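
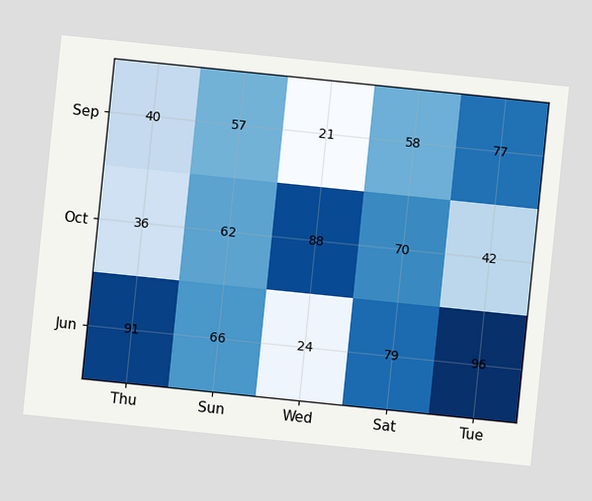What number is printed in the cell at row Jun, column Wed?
24

The chart is tilted about 6° clockwise. The (Jun, Wed) cell reads 24.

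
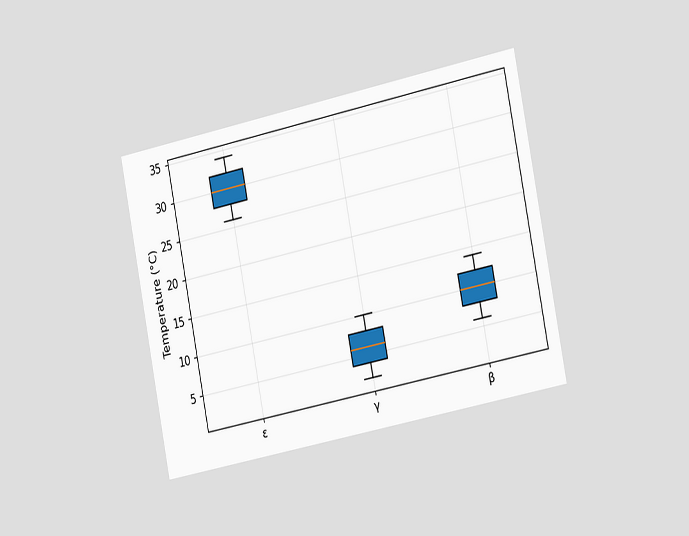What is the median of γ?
6°C

The chart is tilted about 11° counter-clockwise and viewed slightly from the right. The median line in the γ box sits at 6°C.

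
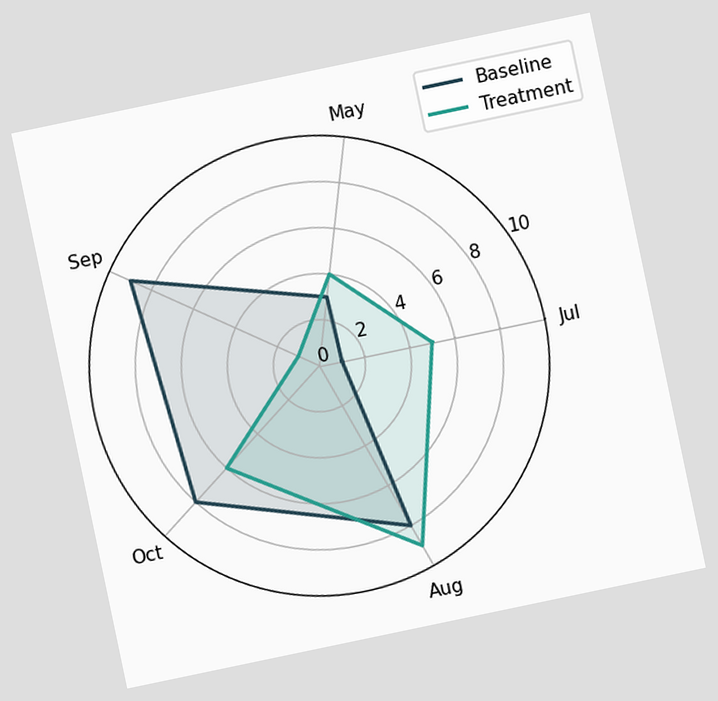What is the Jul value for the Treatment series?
The chart is tilted about 12° counter-clockwise. On the Jul axis, Treatment reaches 5.

5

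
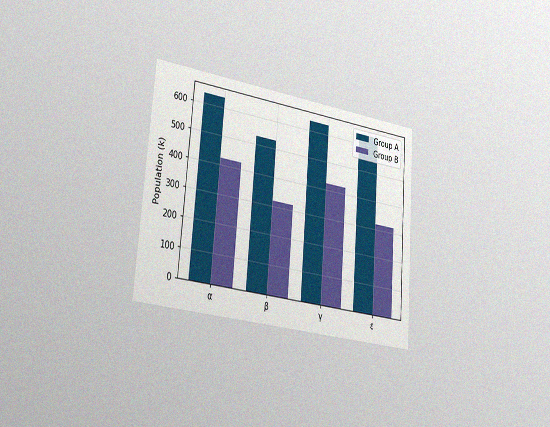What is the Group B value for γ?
The chart is tilted about 4° clockwise and viewed slightly from the left, with some photo noise. The Group B bar at γ reaches 424k on the y-axis.

424k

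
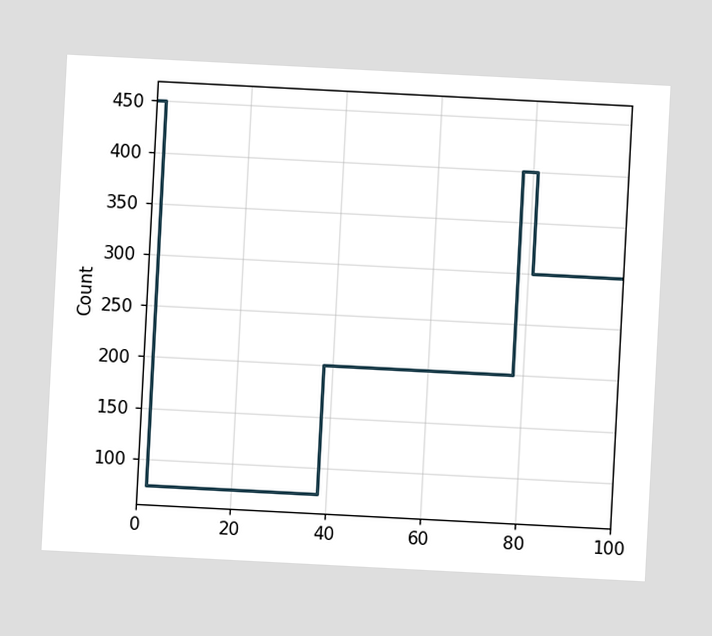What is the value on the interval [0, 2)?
The chart is tilted about 3° clockwise. On [0, 2) the step sits at 450.

450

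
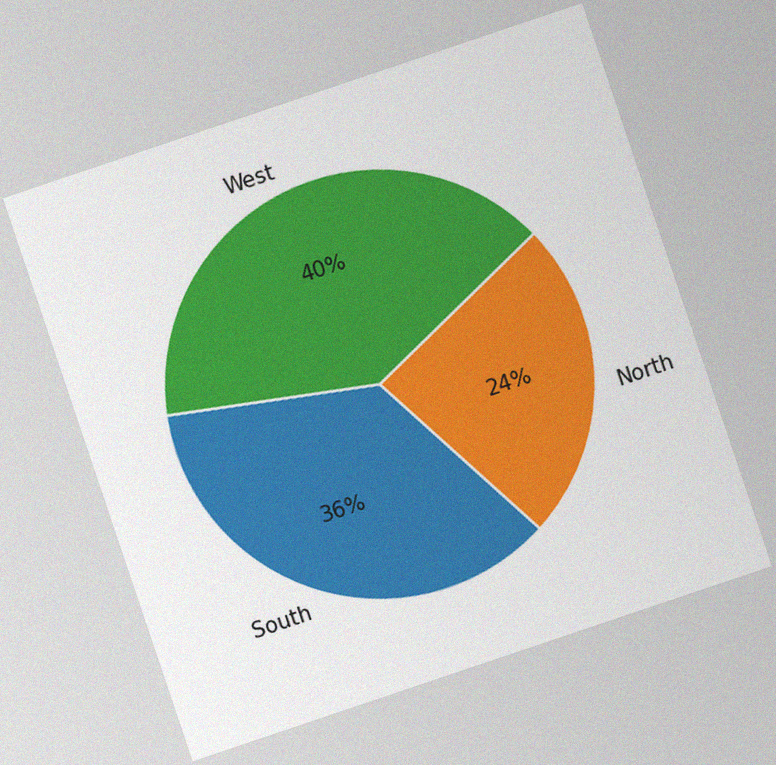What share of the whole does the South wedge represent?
36%

The chart is tilted about 19° counter-clockwise, with some photo noise. The South slice takes up 36% of the pie.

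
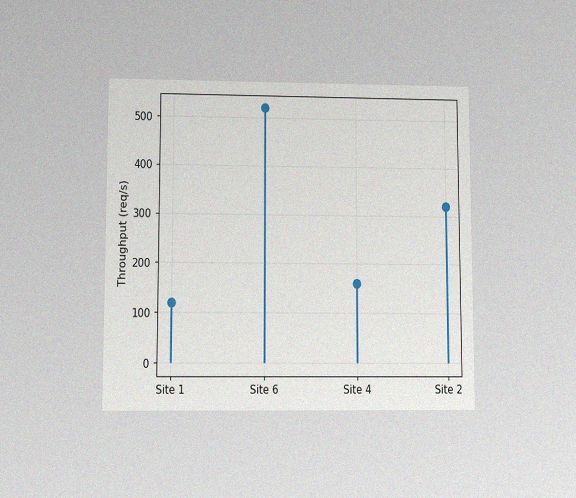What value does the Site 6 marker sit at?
520req/s

The chart is viewed at a slight angle, with some photo noise. The Site 6 marker sits at 520req/s.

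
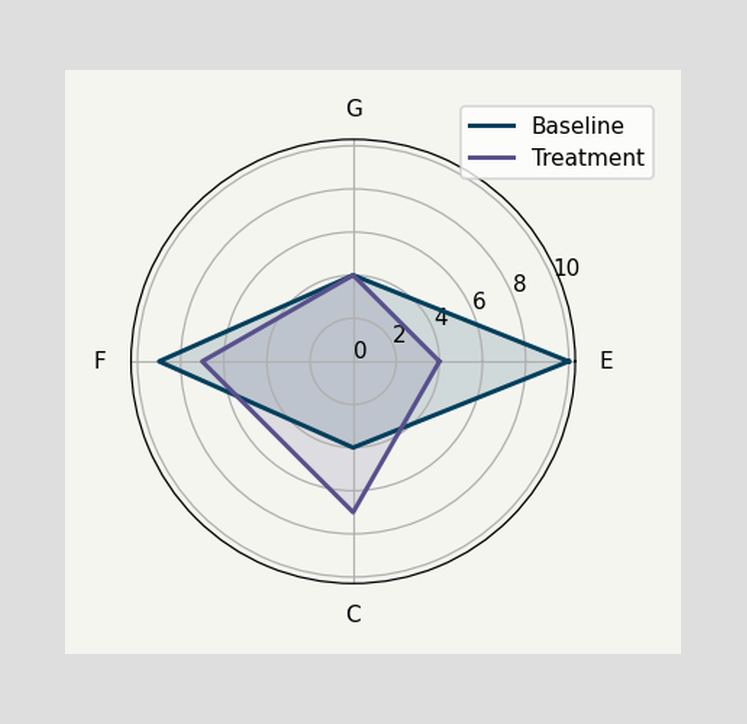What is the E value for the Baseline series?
10

On the E axis, Baseline reaches 10.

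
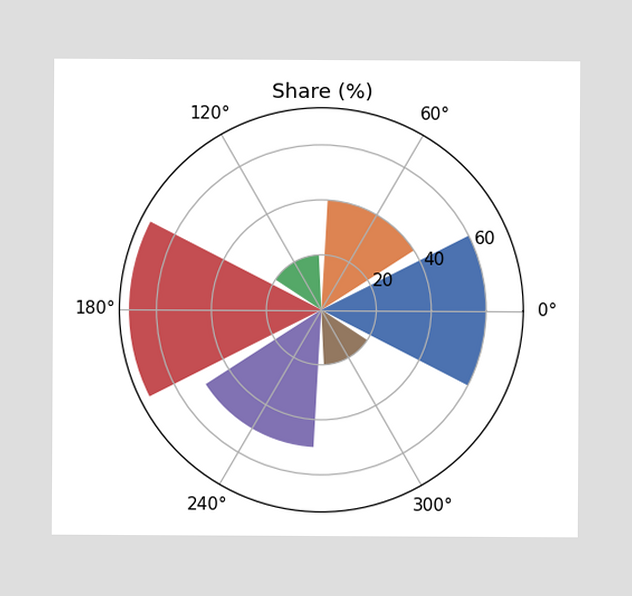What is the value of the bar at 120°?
The bar at 120° reaches 20% on the radial axis.

20%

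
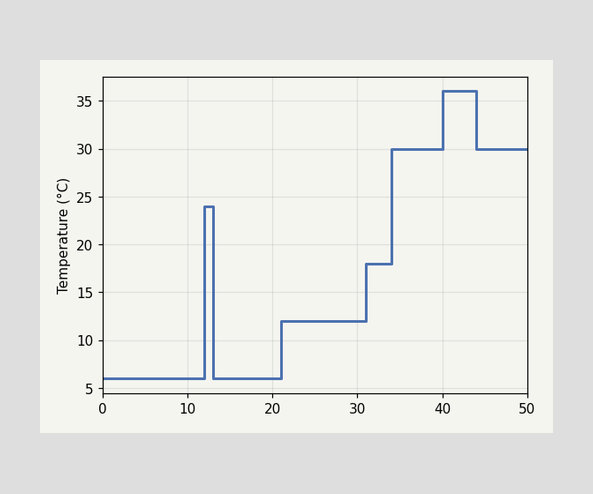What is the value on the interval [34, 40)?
30°C

On [34, 40) the step sits at 30°C.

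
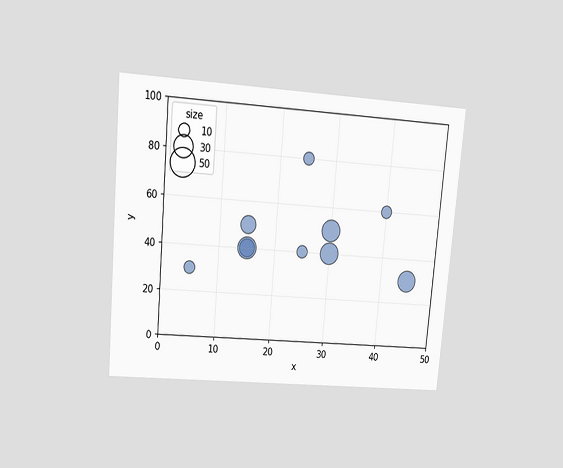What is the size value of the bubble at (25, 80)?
The chart is tilted about 5° clockwise and viewed at a slight angle. Matching the bubble at (25, 80) against the size legend gives 10.

10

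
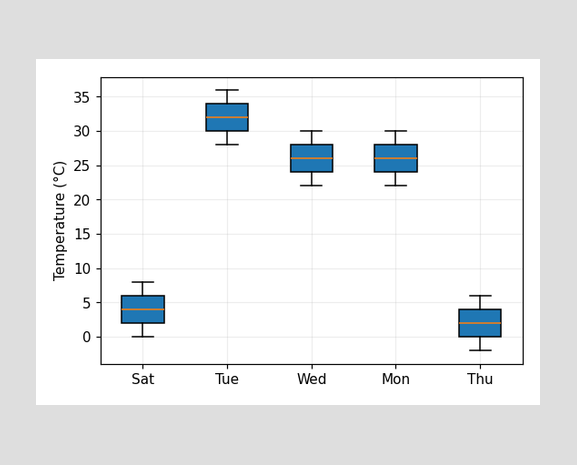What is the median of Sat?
4°C

The median line in the Sat box sits at 4°C.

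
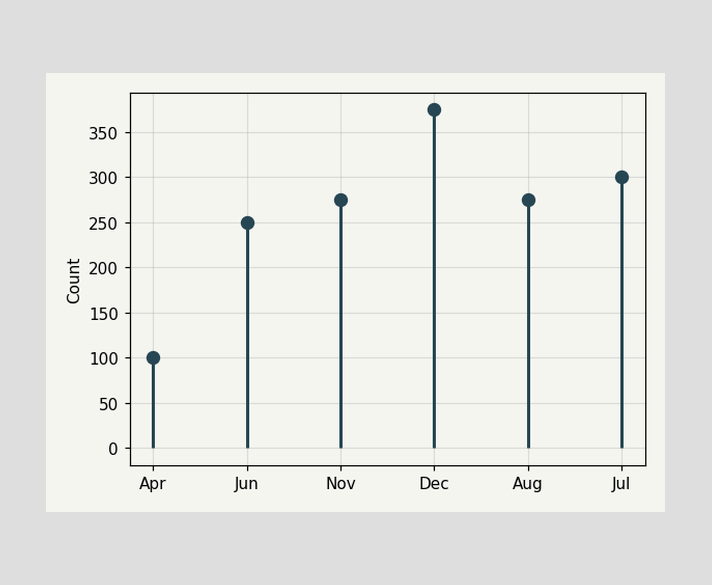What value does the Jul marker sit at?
300

The Jul marker sits at 300.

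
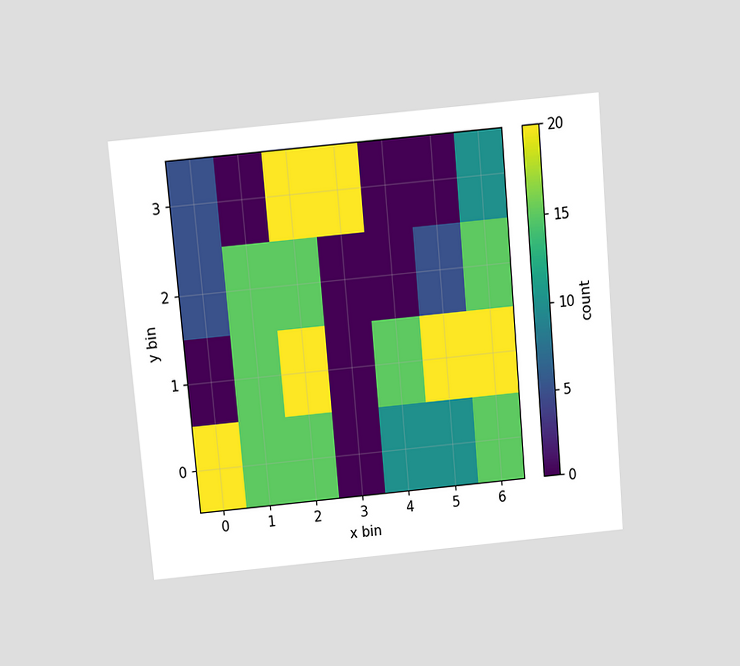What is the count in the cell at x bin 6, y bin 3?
10

The chart is tilted about 5° counter-clockwise and viewed slightly from above. Matching the cell (6, 3) against the colorbar gives 10.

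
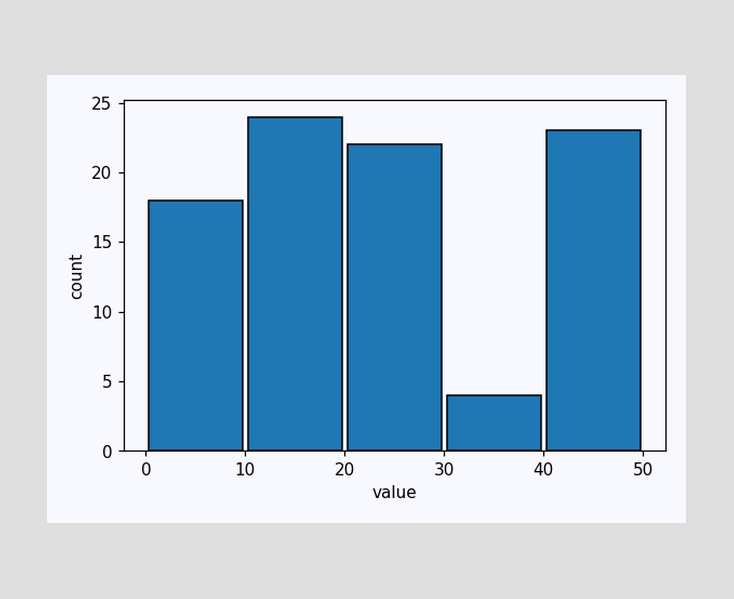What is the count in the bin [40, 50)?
The [40, 50) bin has height 23.

23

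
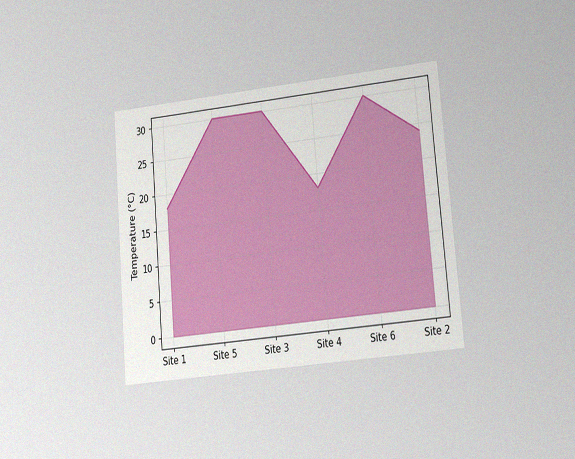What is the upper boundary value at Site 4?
The chart is tilted about 5° counter-clockwise and viewed at a slight angle, with some photo noise. At Site 4 the upper boundary is at 18°C.

18°C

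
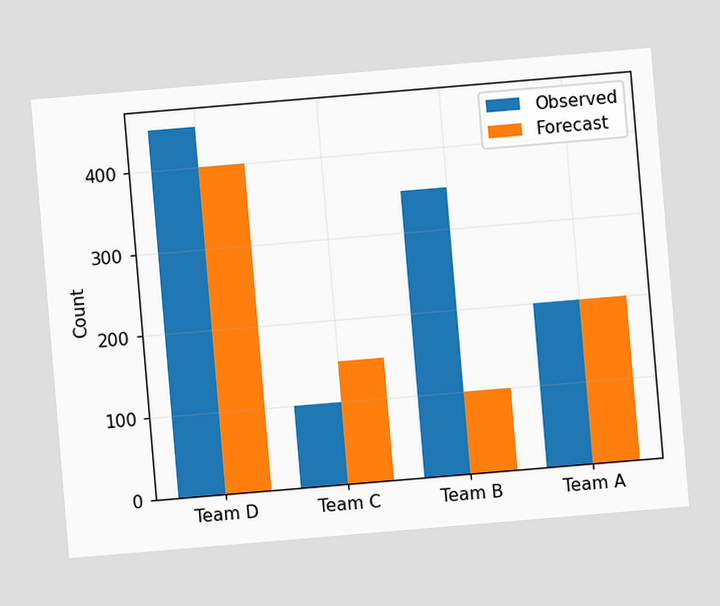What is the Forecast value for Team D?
The chart is tilted about 5° counter-clockwise. The Forecast bar at Team D reaches 400 on the y-axis.

400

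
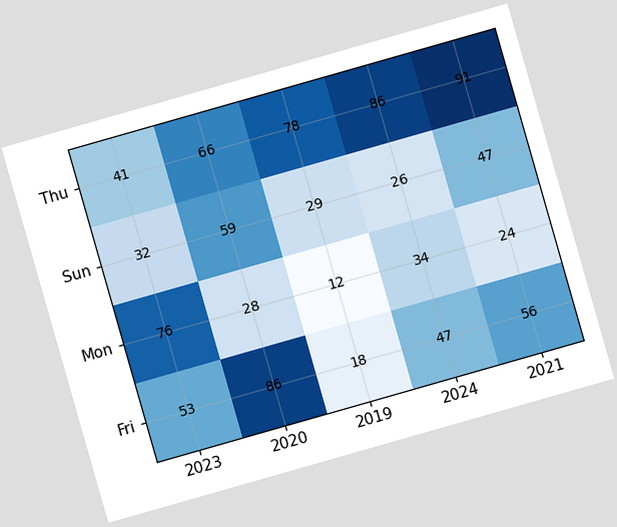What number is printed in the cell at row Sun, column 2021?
47

The chart is tilted about 16° counter-clockwise. The (Sun, 2021) cell reads 47.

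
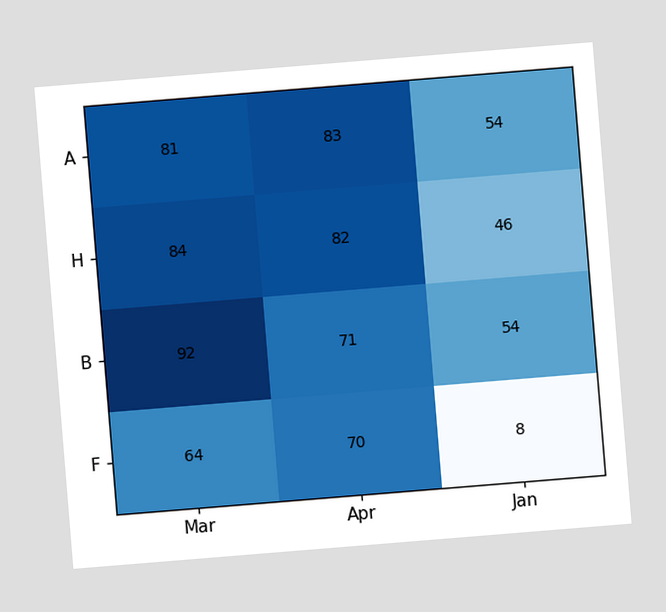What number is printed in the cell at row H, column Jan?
46

The chart is tilted about 5° counter-clockwise. The (H, Jan) cell reads 46.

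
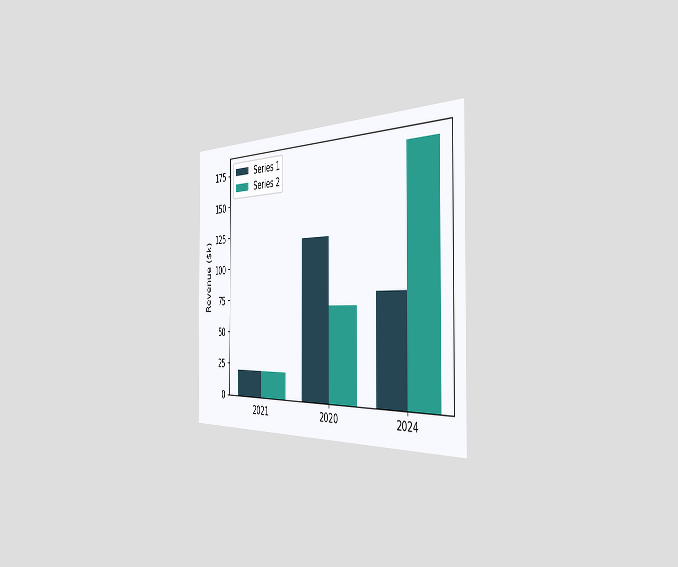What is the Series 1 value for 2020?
$120k

The chart is viewed slightly from the right. The Series 1 bar at 2020 reaches $120k on the y-axis.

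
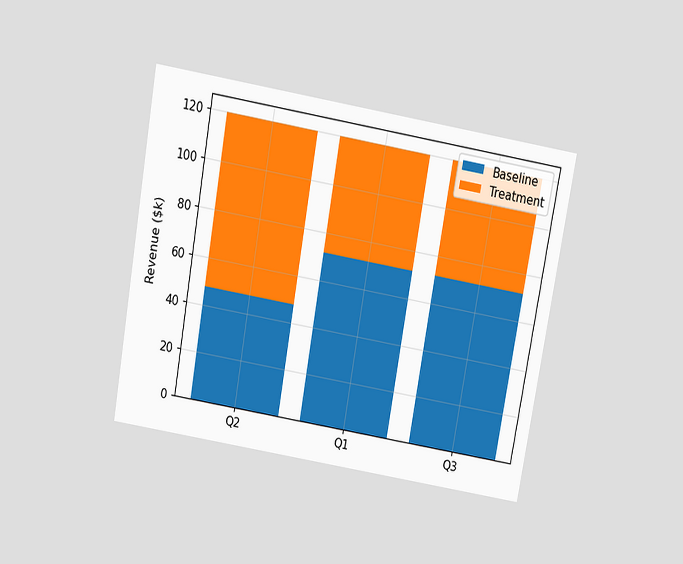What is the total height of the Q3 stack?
The chart is tilted about 10° clockwise and viewed slightly from above. The Q3 stack's top reaches $120k on the y-axis.

$120k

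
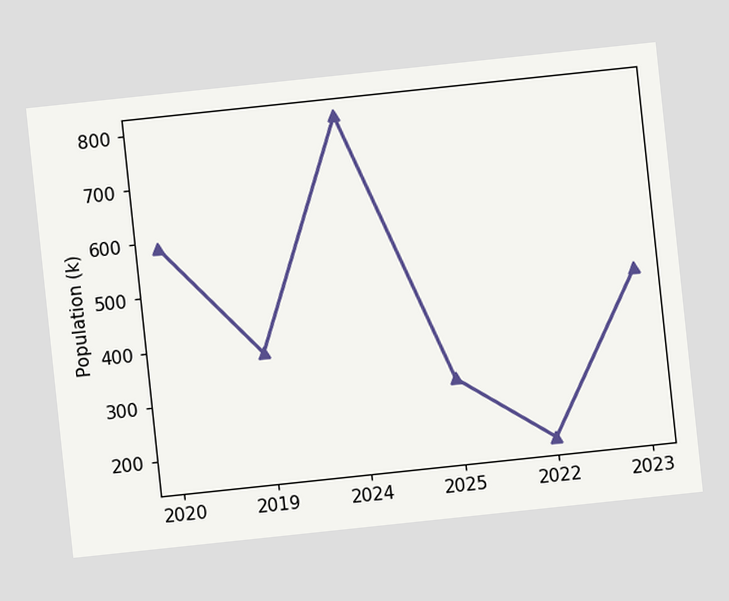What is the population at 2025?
The chart is tilted about 6° counter-clockwise. At 2025, the line is at 294k.

294k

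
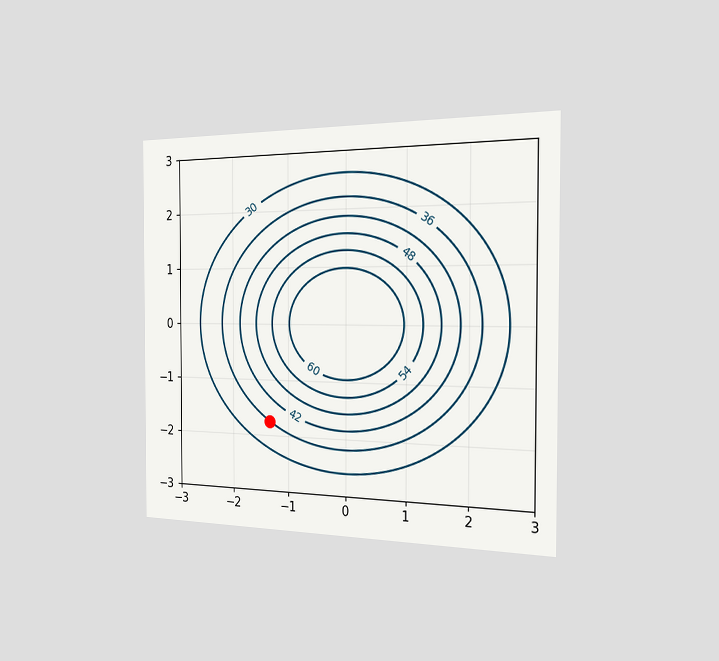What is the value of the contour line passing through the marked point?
The chart is viewed slightly from the right. The marked point sits on the contour labelled 36.

36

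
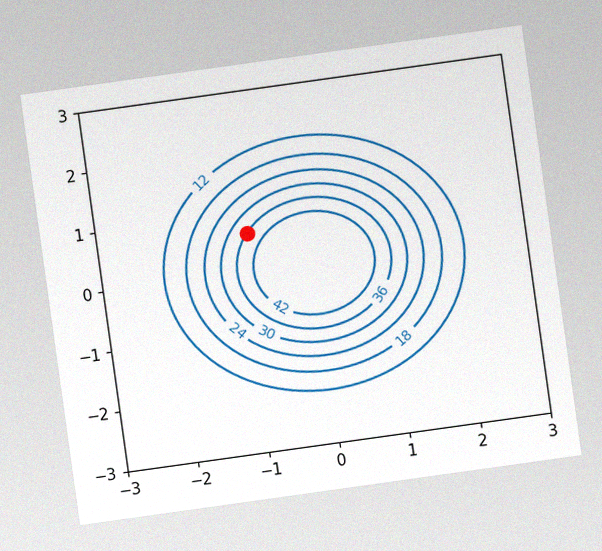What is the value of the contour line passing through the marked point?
The chart is tilted about 8° counter-clockwise, with some photo noise. The marked point sits on the contour labelled 36.

36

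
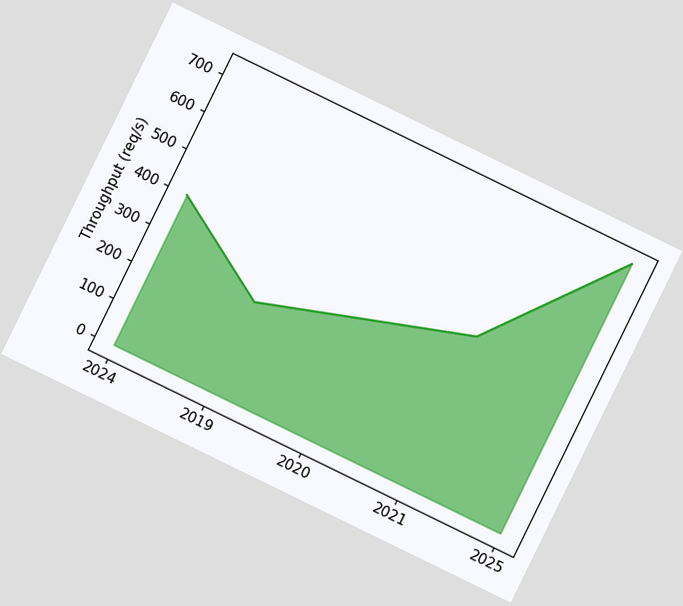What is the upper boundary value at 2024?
The chart is tilted about 26° clockwise. At 2024 the upper boundary is at 400req/s.

400req/s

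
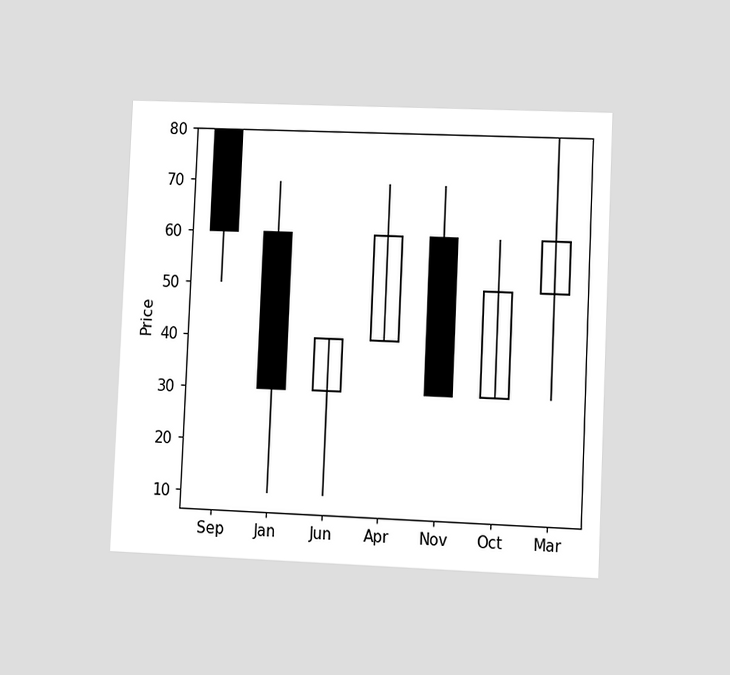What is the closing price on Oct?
50

The chart is tilted about 3° clockwise and viewed at a slight angle. The Oct candle closes at 50.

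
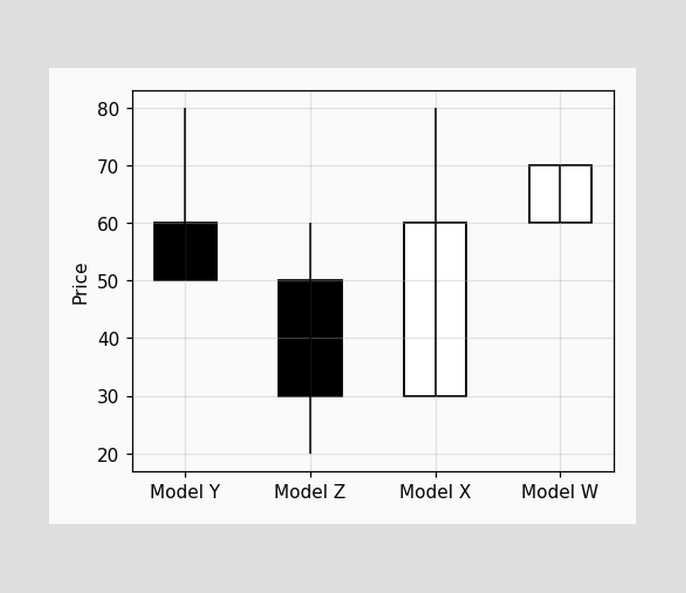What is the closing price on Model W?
The Model W candle closes at 70.

70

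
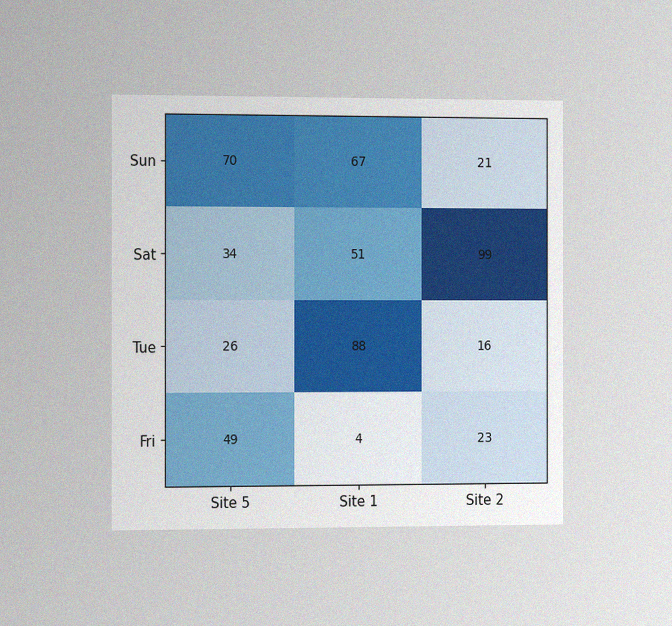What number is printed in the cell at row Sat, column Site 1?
The chart is viewed slightly from the left, with some photo noise. The (Sat, Site 1) cell reads 51.

51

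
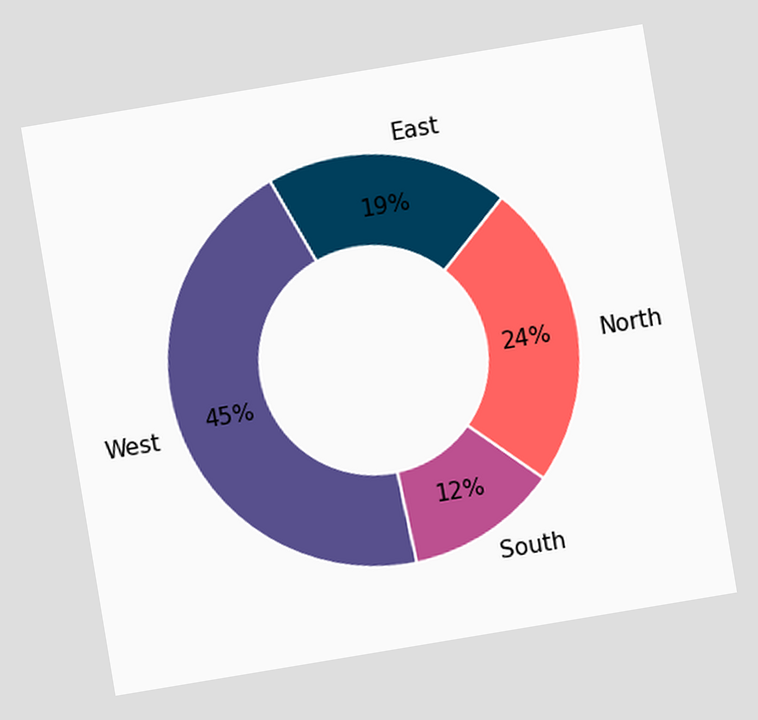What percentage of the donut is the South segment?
The chart is tilted about 9° counter-clockwise. The South segment takes up 12% of the ring.

12%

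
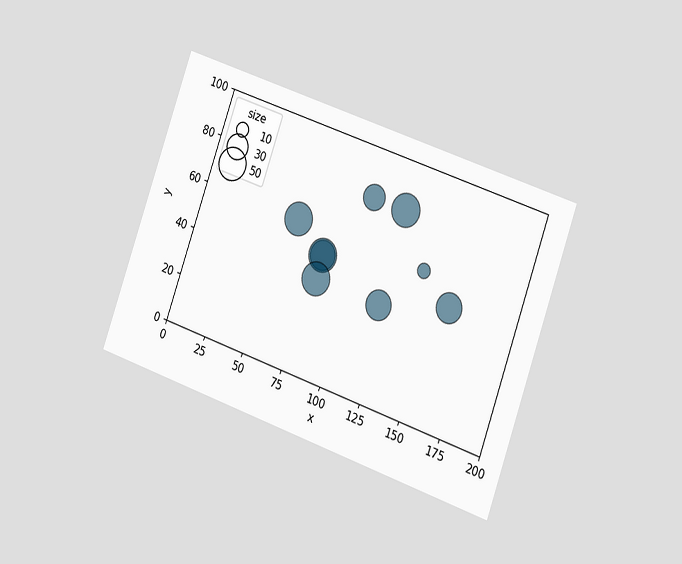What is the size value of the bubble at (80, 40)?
The chart is tilted about 19° clockwise and viewed slightly from the right. Matching the bubble at (80, 40) against the size legend gives 50.

50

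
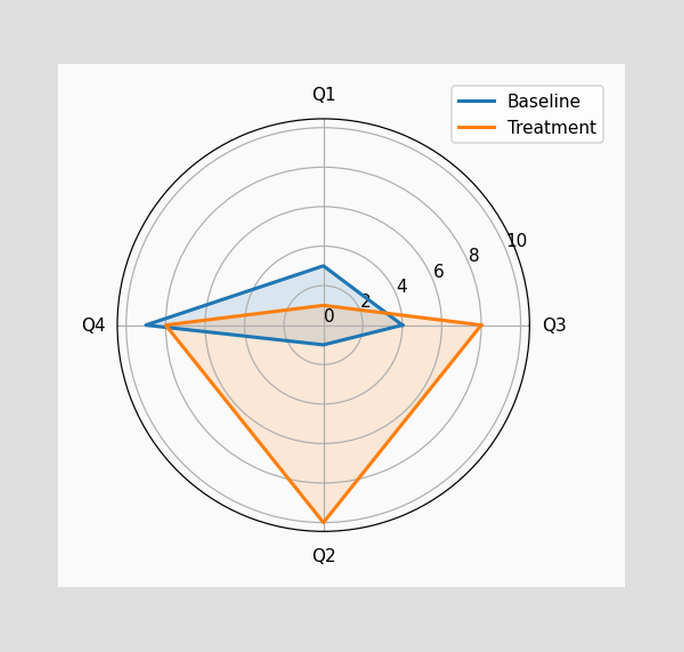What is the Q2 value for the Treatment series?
10

On the Q2 axis, Treatment reaches 10.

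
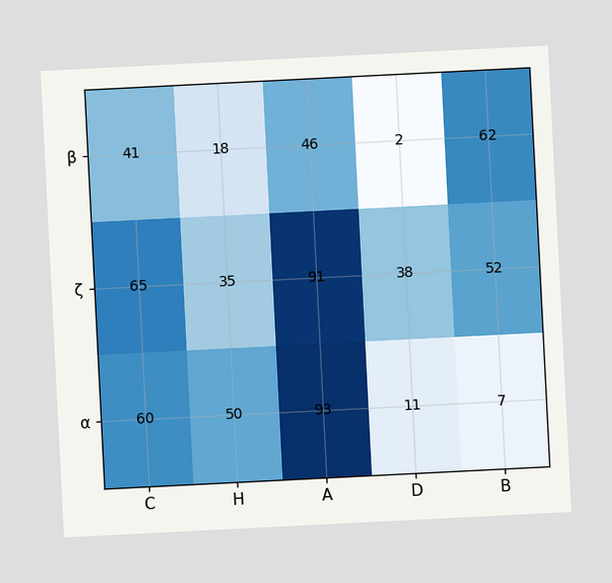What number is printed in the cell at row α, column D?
11

The chart is tilted about 3° counter-clockwise. The (α, D) cell reads 11.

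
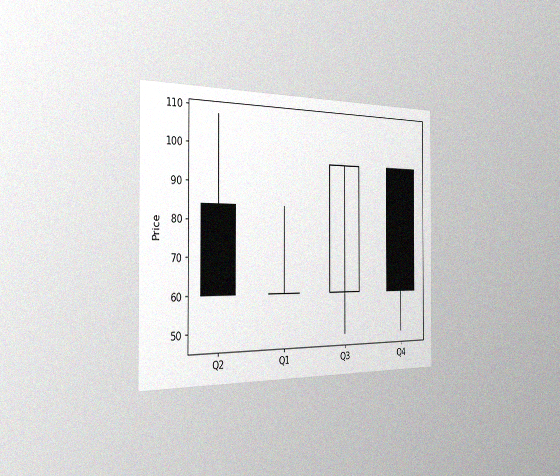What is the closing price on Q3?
96

The chart is viewed slightly from the left, with some photo noise. The Q3 candle closes at 96.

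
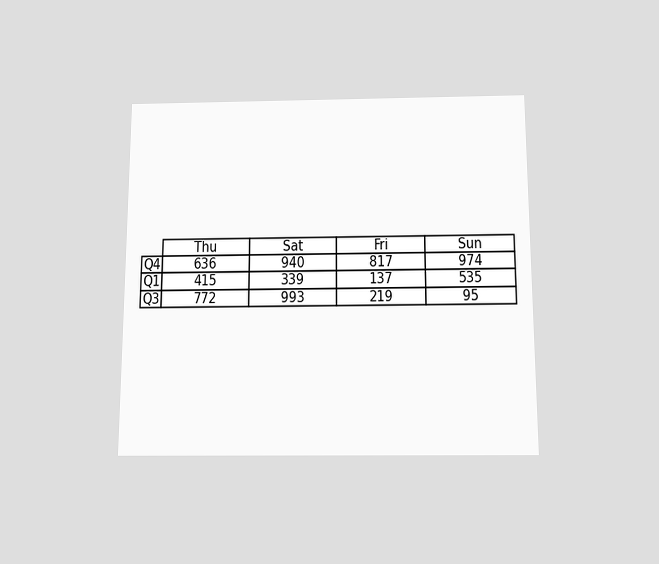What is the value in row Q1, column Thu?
The chart is viewed slightly from below. The (Q1, Thu) cell reads 415.

415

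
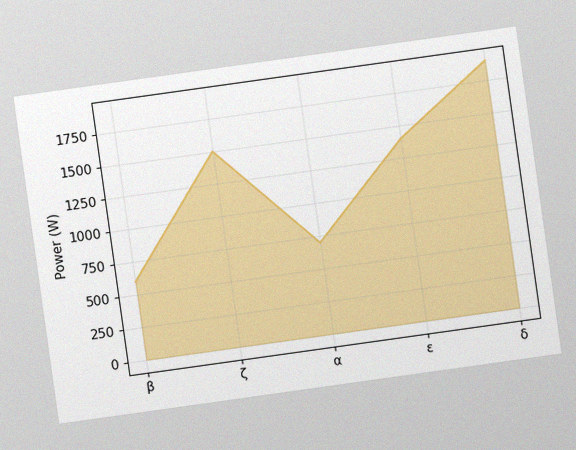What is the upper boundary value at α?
The chart is tilted about 8° counter-clockwise, with some photo noise. At α the upper boundary is at 700W.

700W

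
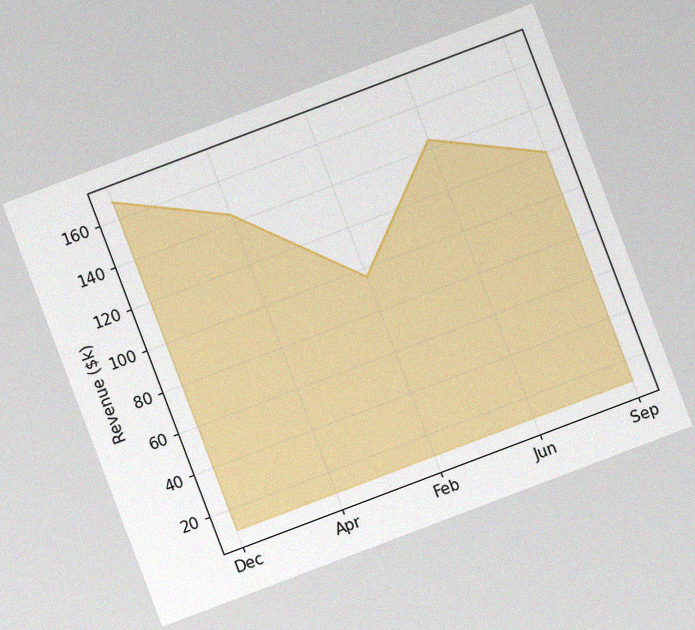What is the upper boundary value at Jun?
The chart is tilted about 21° counter-clockwise, with some photo noise. At Jun the upper boundary is at $144k.

$144k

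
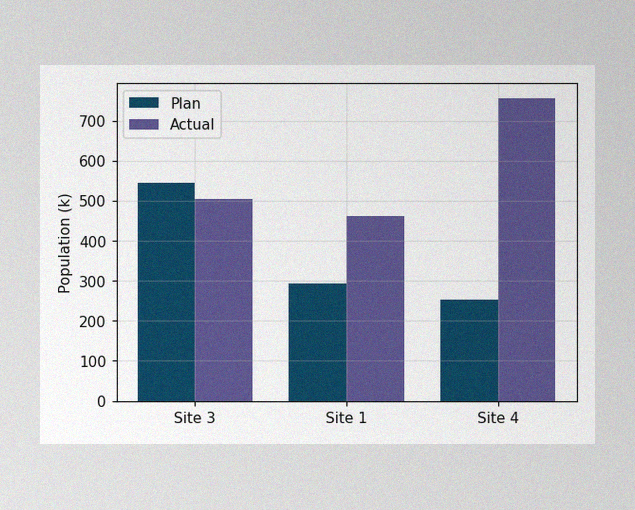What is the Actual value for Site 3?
The image has some photo noise and uneven lighting. The Actual bar at Site 3 reaches 504k on the y-axis.

504k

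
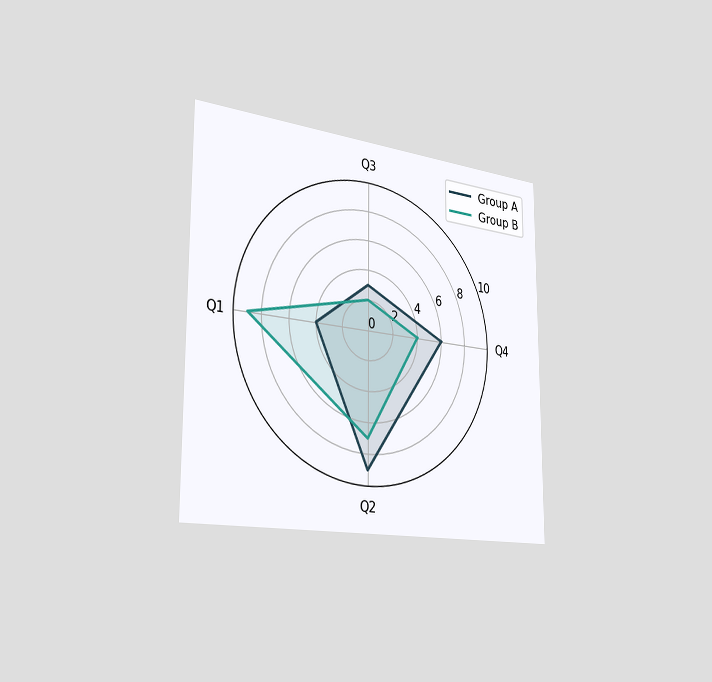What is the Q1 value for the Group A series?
4

The chart is viewed slightly from the left. On the Q1 axis, Group A reaches 4.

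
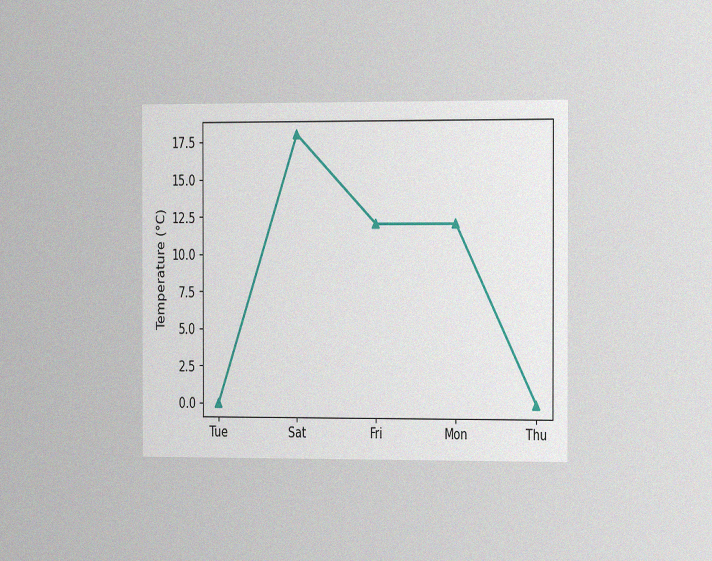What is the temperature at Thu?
0°C

The chart is viewed slightly from the right, with some photo noise. At Thu, the line is at 0°C.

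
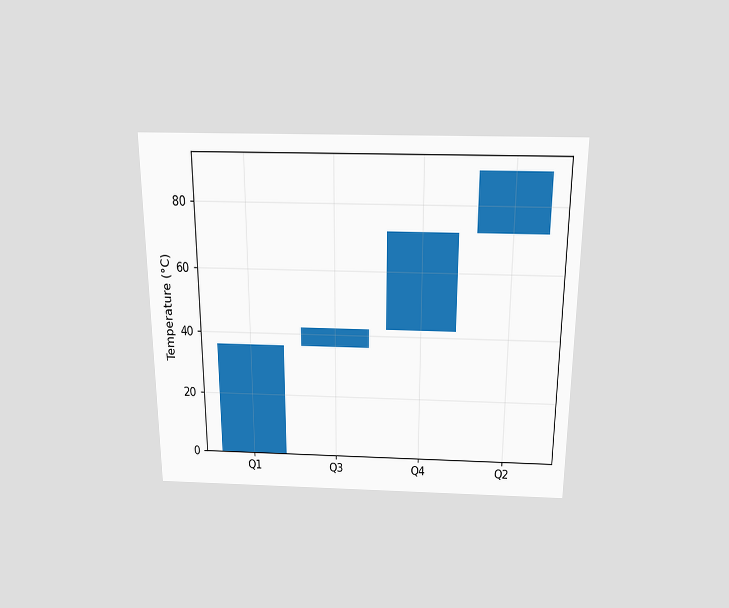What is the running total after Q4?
The chart is viewed slightly from above. After Q4 the running total reaches 72°C.

72°C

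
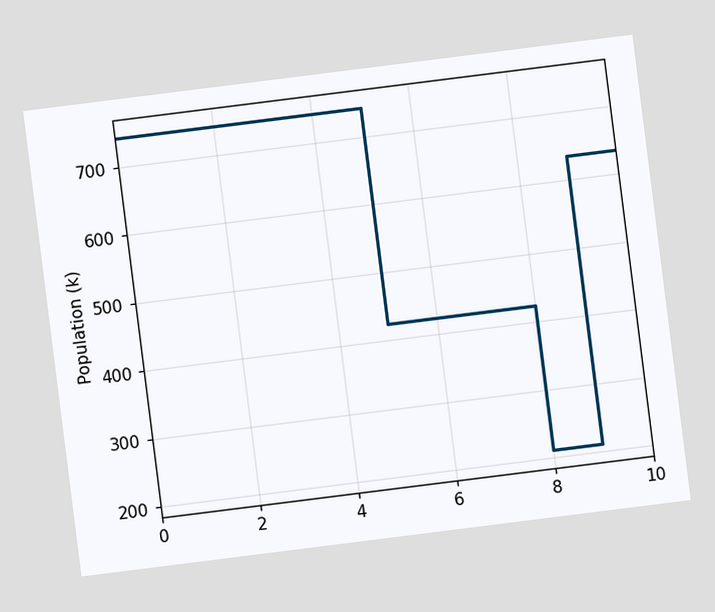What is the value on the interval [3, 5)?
The chart is tilted about 7° counter-clockwise. On [3, 5) the step sits at 742k.

742k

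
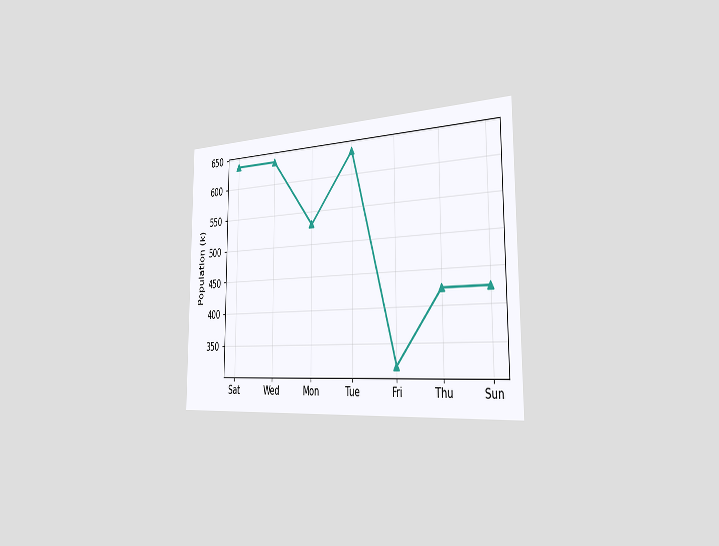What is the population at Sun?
The chart is viewed slightly from the right. At Sun, the line is at 424k.

424k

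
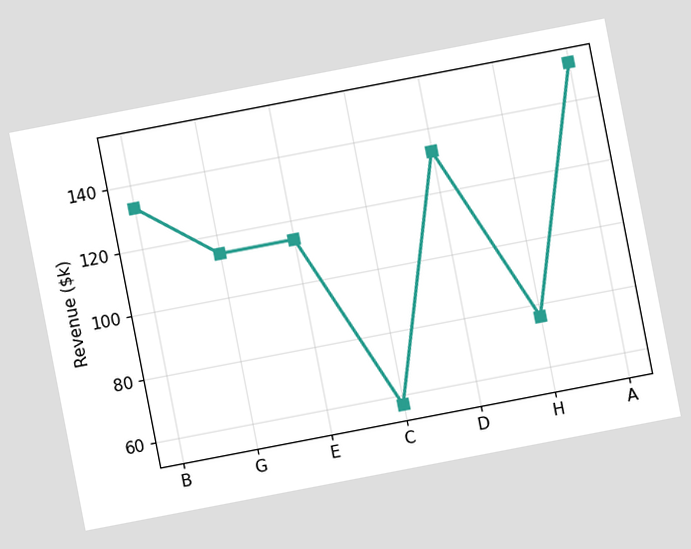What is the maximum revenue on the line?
The chart is tilted about 11° counter-clockwise. The highest point is at A, and reading across to the y-axis gives $152k.

$152k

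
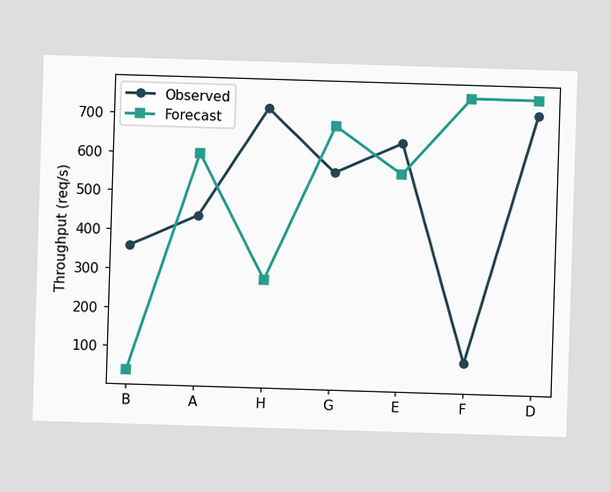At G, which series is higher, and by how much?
At G, Forecast sits above the other line by 120req/s.

Forecast, by 120req/s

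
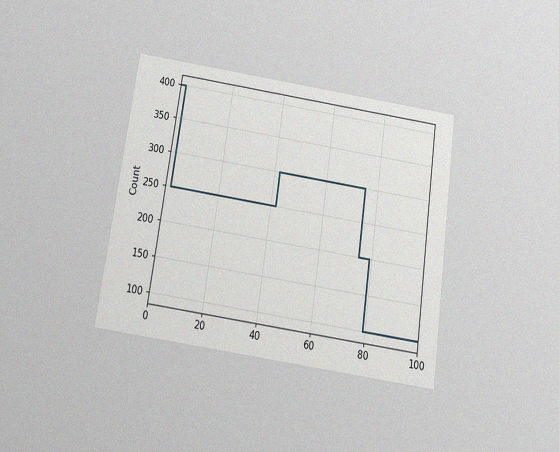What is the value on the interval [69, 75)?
The chart is tilted about 8° clockwise and viewed slightly from below, with some photo noise. On [69, 75) the step sits at 300.

300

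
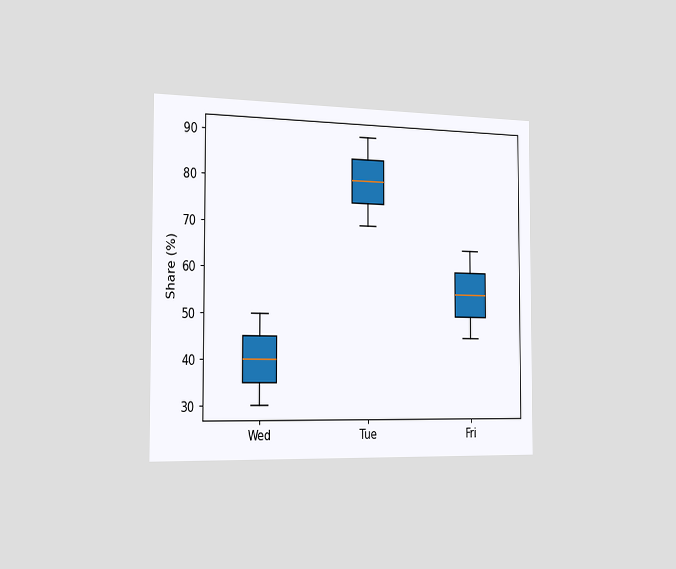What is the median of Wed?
The chart is viewed slightly from the left. The median line in the Wed box sits at 40%.

40%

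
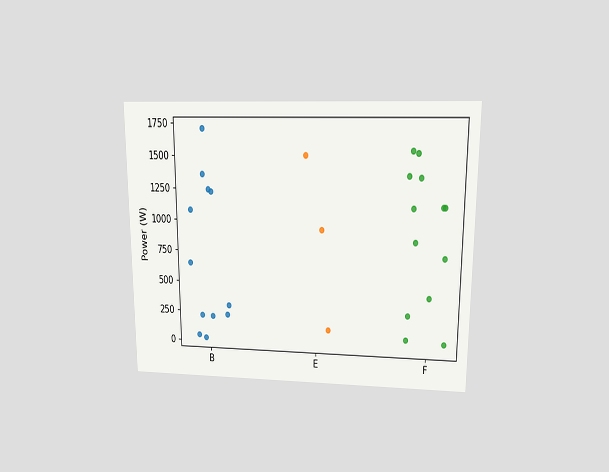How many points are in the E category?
3

The chart is viewed at a slight angle. Counting the markers in the E column gives 3.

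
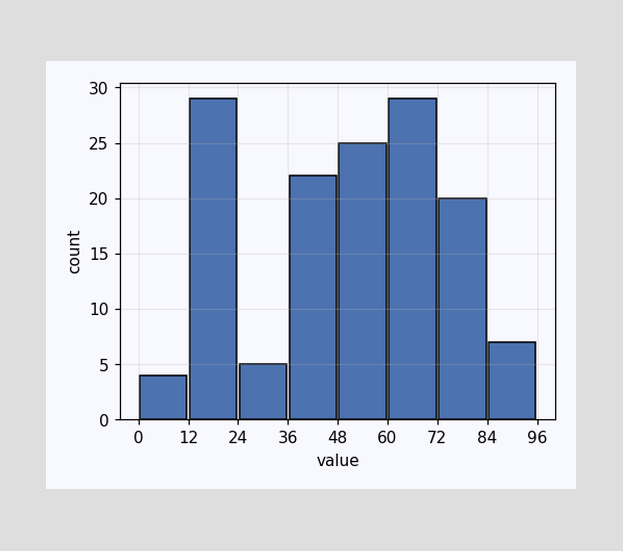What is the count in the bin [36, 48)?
The [36, 48) bin has height 22.

22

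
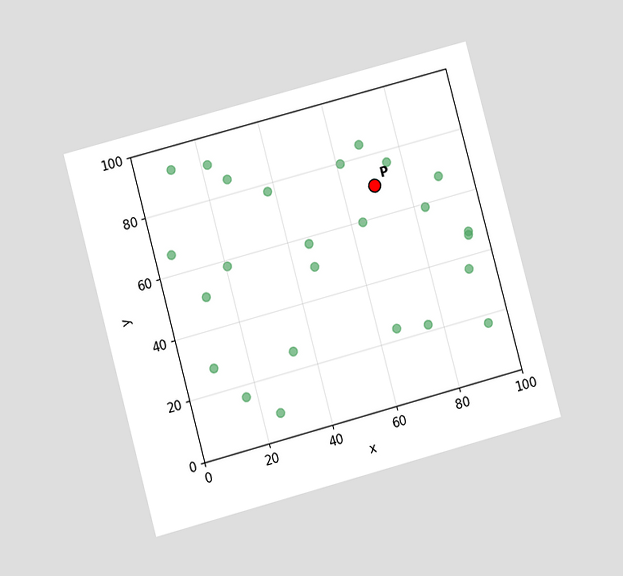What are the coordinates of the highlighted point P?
(70, 70)

The chart is tilted about 15° counter-clockwise and viewed at a slight angle. Following the gridlines from P to each axis, P sits at (70, 70).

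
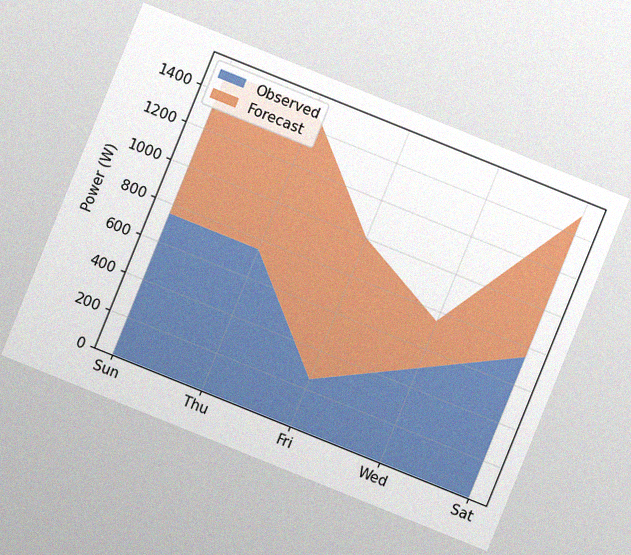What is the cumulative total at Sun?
The chart is tilted about 22° clockwise, with some photo noise. The stacked total at Sun reaches 1500W.

1500W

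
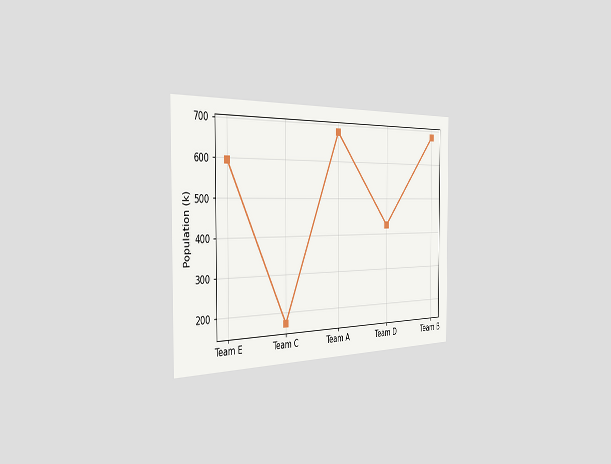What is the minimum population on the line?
170k

The chart is viewed slightly from the left. The lowest point is at Team C, and reading across to the y-axis gives 170k.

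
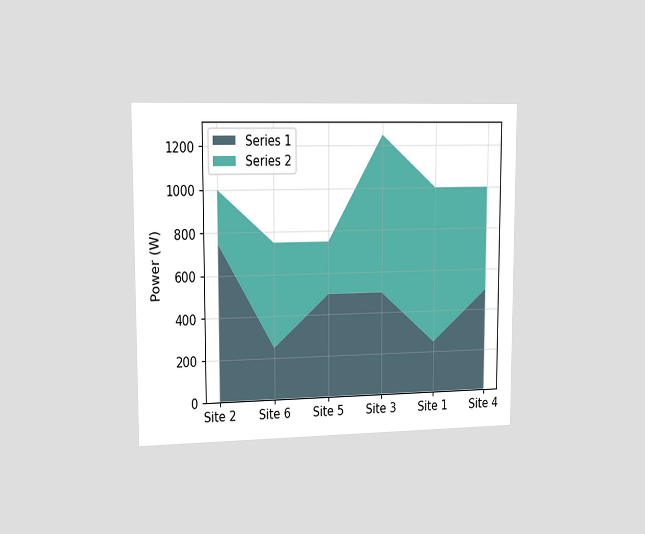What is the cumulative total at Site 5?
The chart is viewed slightly from the left. The stacked total at Site 5 reaches 750W.

750W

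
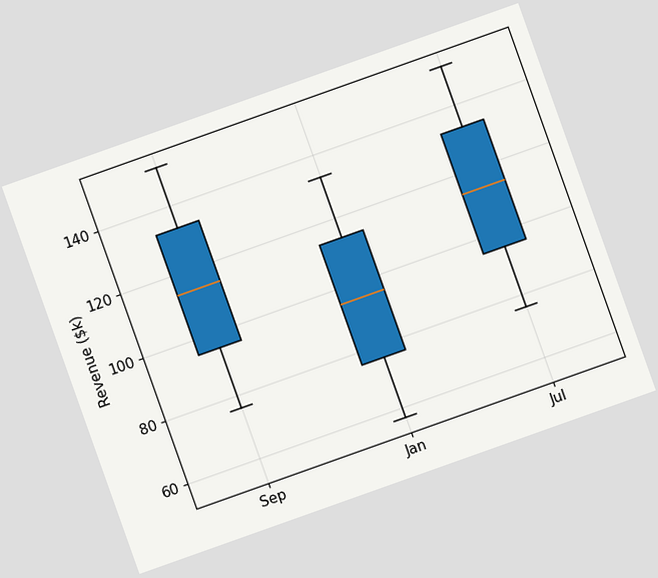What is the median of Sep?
The chart is tilted about 20° counter-clockwise. The median line in the Sep box sits at $114k.

$114k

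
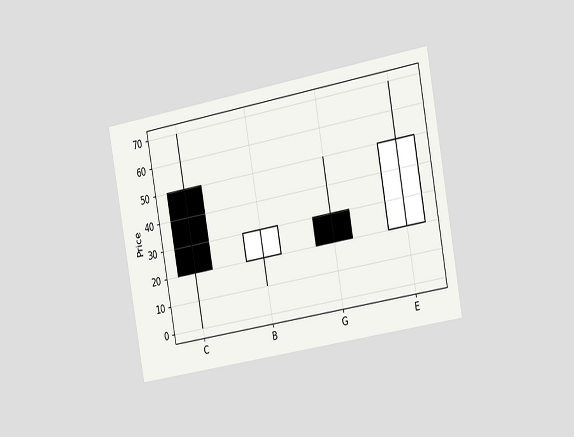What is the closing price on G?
The chart is tilted about 10° counter-clockwise and viewed slightly from the right. The G candle closes at 20.

20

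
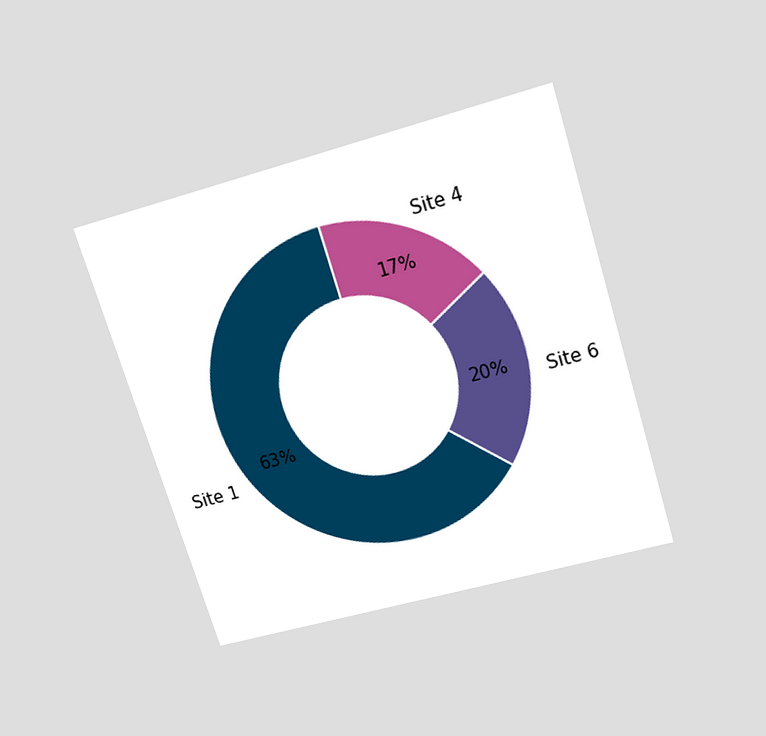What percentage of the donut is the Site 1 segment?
The chart is tilted about 17° counter-clockwise and viewed slightly from above. The Site 1 segment takes up 63% of the ring.

63%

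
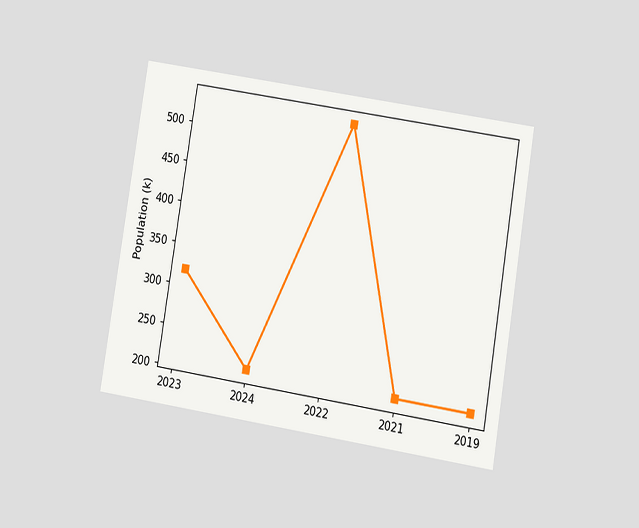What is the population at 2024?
The chart is tilted about 9° clockwise and viewed at a slight angle. At 2024, the line is at 212k.

212k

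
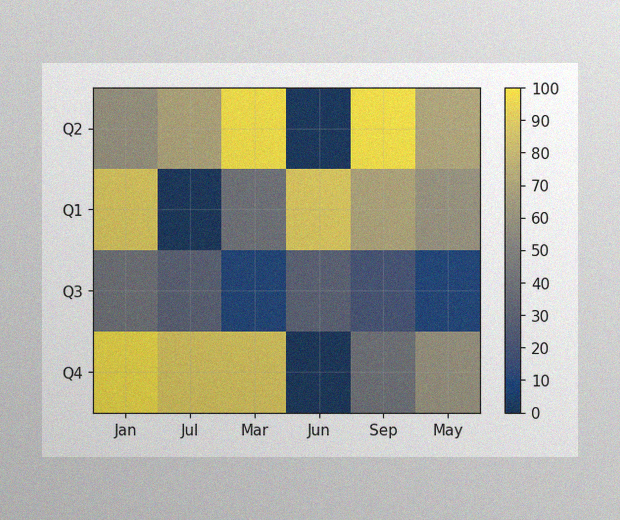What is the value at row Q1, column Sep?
70

The image has some photo noise and uneven lighting. Matching cell (Q1, Sep) against the colorbar gives 70.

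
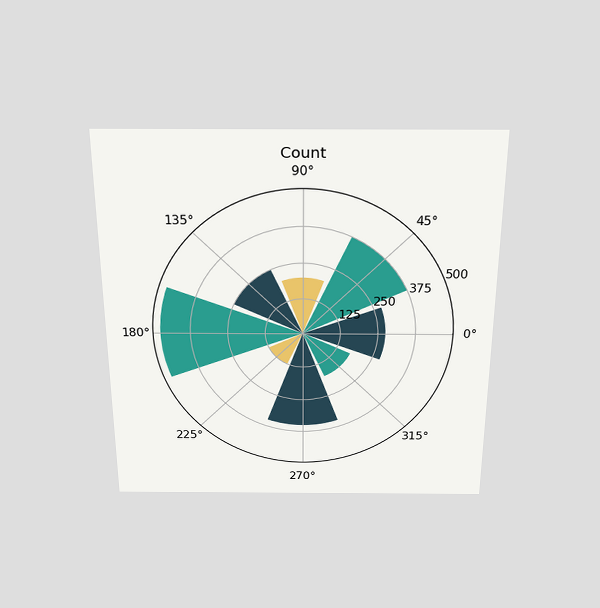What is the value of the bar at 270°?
The chart is viewed slightly from above. The bar at 270° reaches 350 on the radial axis.

350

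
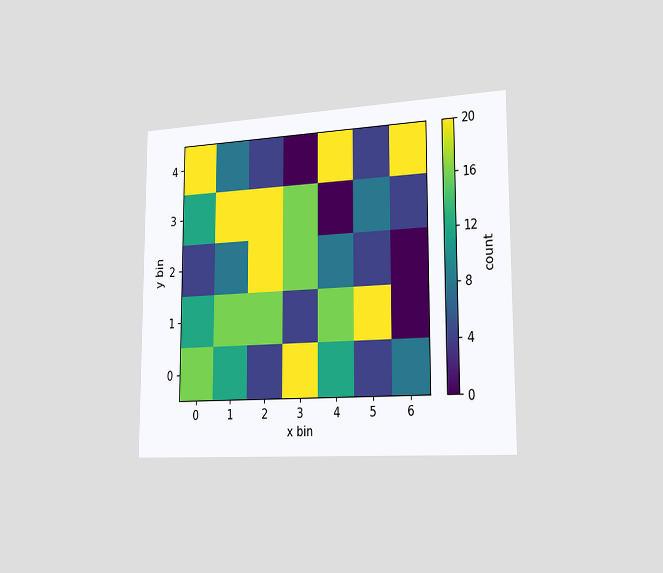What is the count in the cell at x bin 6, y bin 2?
The chart is viewed slightly from the right. Matching the cell (6, 2) against the colorbar gives 0.

0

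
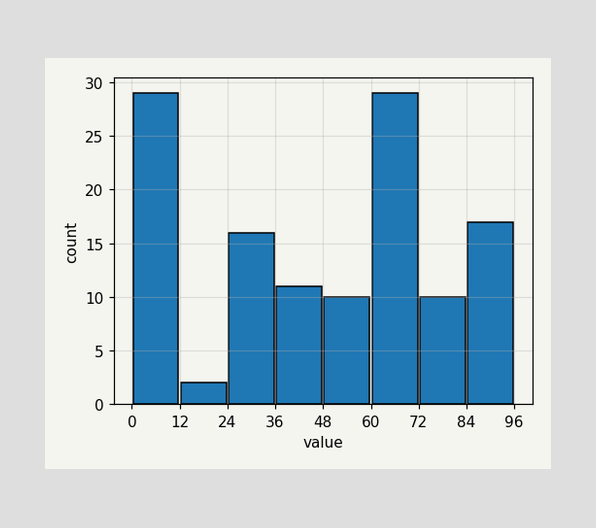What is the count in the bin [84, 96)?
17

The [84, 96) bin has height 17.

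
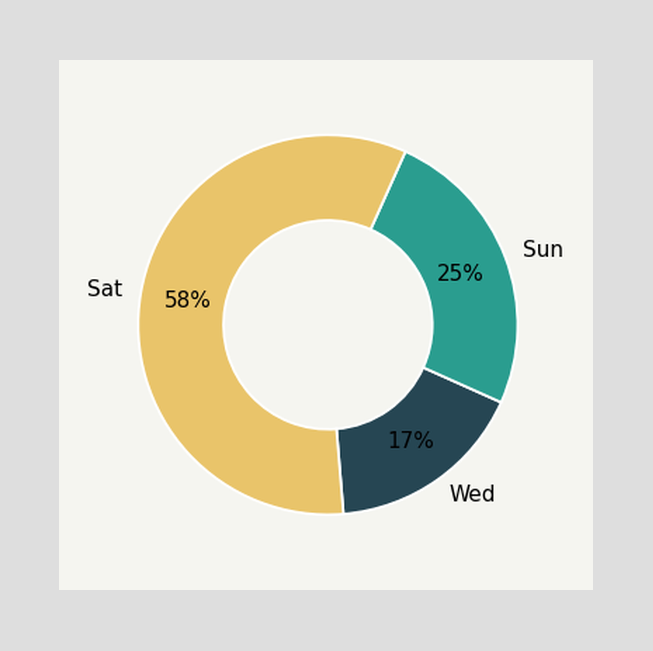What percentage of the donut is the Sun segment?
25%

The Sun segment takes up 25% of the ring.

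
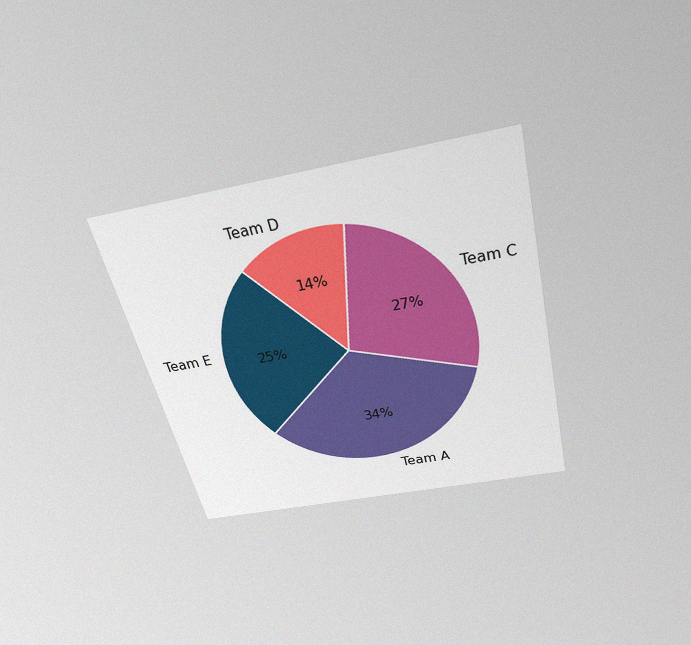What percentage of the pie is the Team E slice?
25%

The chart is tilted about 14° counter-clockwise and viewed slightly from above, with some photo noise. The Team E slice takes up 25% of the pie.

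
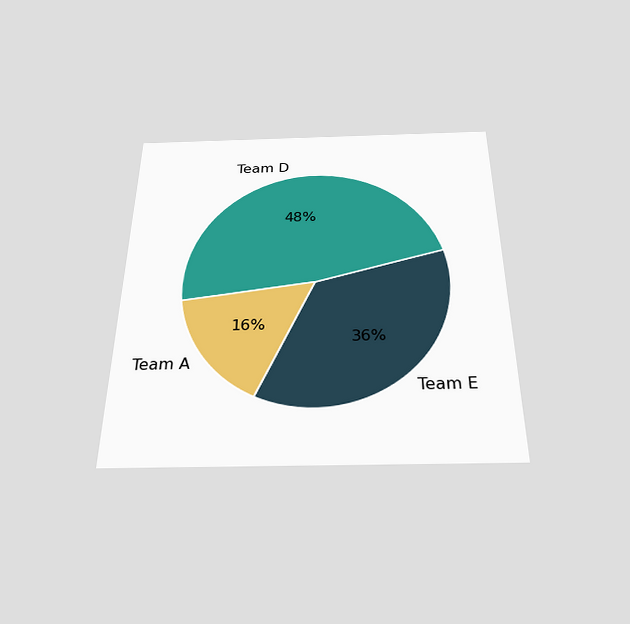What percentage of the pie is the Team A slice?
16%

The chart is viewed slightly from below. The Team A slice takes up 16% of the pie.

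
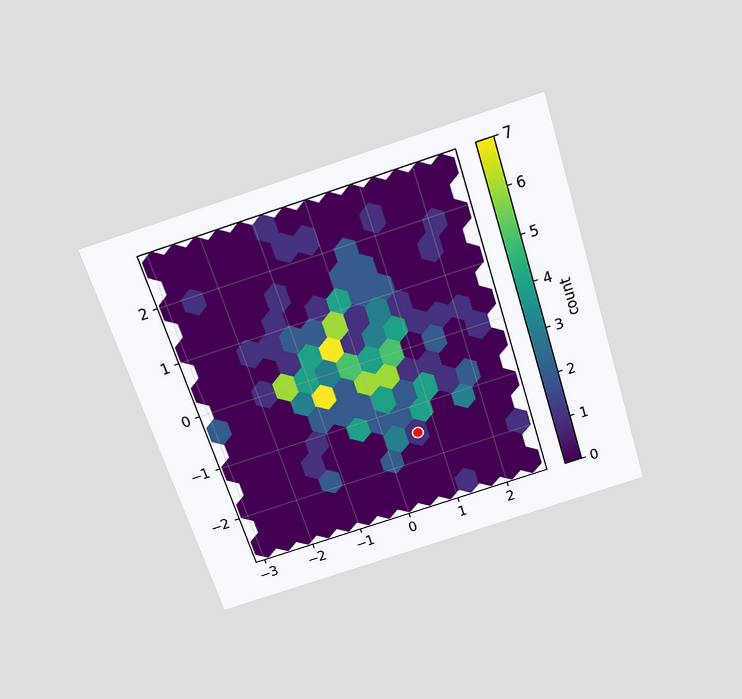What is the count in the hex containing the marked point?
1

The chart is tilted about 17° counter-clockwise and viewed slightly from above. The marked hex reads 1 on the colorbar.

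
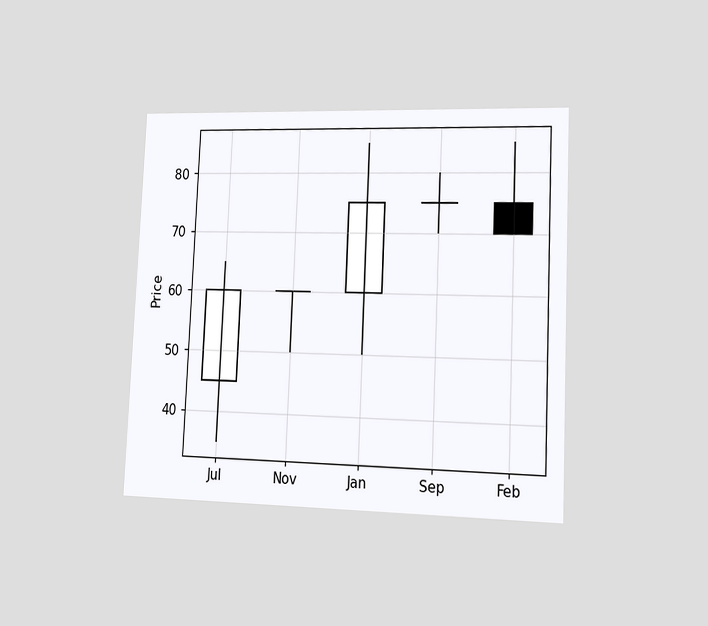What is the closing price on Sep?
75

The chart is tilted about 3° clockwise and viewed slightly from the right. The Sep candle closes at 75.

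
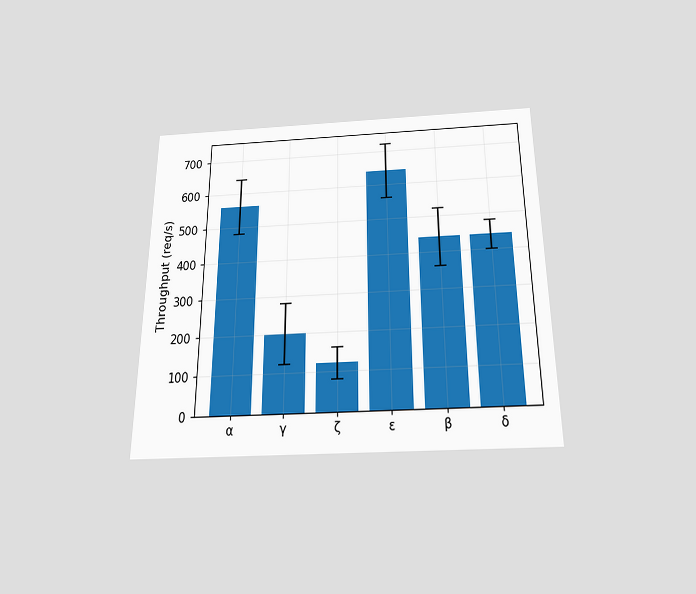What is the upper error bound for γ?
280req/s

The chart is viewed slightly from below. The γ bar's upper whisker reaches 280req/s.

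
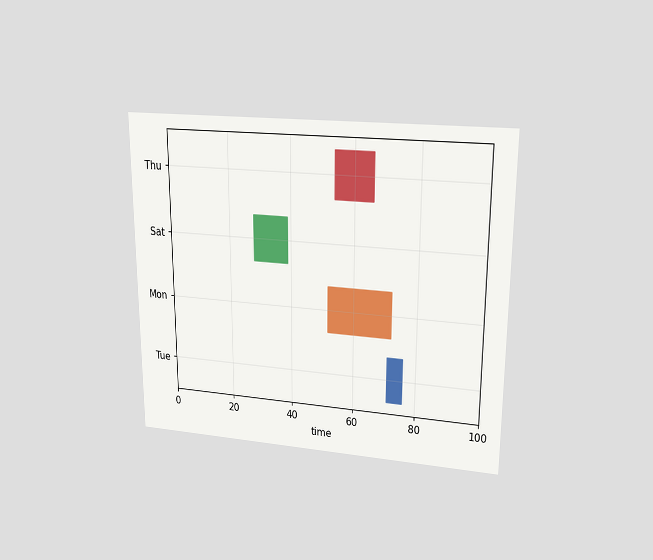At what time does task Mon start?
52

The chart is viewed at a slight angle. The Mon bar begins at t=52.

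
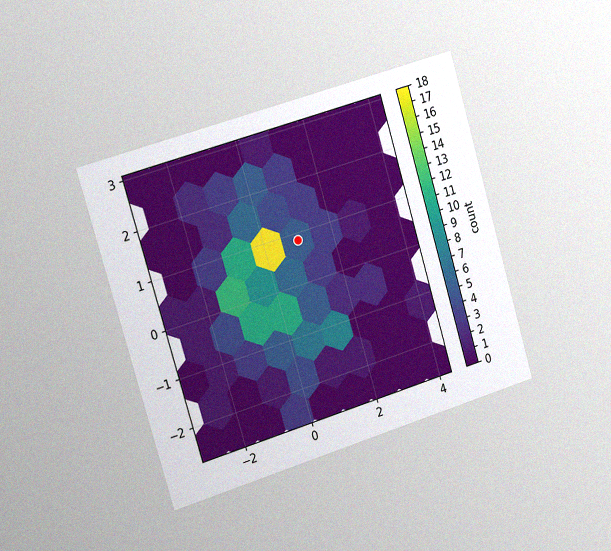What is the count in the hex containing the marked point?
5

The chart is tilted about 17° counter-clockwise and viewed slightly from the left, with some photo noise. The marked hex reads 5 on the colorbar.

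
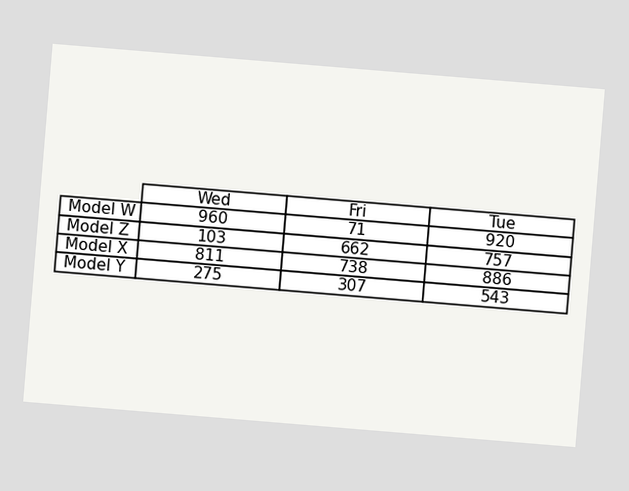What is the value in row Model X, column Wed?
The chart is tilted about 5° clockwise. The (Model X, Wed) cell reads 811.

811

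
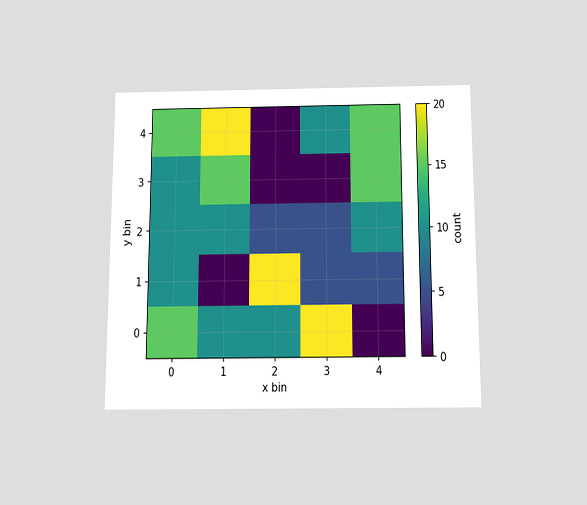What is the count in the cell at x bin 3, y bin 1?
The chart is viewed slightly from below. Matching the cell (3, 1) against the colorbar gives 5.

5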